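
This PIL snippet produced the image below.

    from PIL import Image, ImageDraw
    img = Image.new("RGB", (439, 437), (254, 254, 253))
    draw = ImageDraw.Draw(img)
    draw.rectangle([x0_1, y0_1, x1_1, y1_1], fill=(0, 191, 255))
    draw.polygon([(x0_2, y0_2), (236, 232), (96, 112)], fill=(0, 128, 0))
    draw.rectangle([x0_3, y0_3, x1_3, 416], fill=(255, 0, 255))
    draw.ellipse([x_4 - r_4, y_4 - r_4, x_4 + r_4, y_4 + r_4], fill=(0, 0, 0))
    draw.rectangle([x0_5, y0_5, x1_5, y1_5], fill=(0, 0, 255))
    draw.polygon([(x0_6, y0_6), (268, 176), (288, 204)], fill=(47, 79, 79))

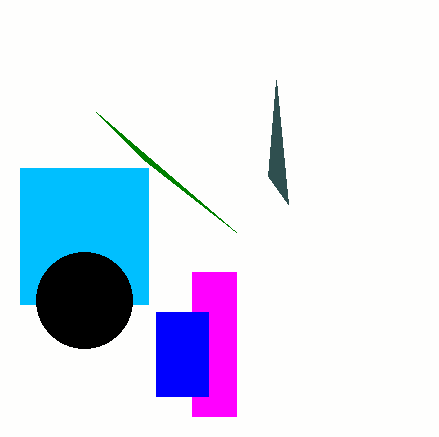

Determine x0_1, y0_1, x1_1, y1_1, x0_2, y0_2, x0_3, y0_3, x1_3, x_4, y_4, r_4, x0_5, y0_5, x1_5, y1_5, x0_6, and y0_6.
x0_1 = 20, y0_1 = 168, x1_1 = 148, y1_1 = 304, x0_2 = 144, y0_2 = 160, x0_3 = 192, y0_3 = 272, x1_3 = 236, x_4 = 84, y_4 = 300, r_4 = 48, x0_5 = 156, y0_5 = 312, x1_5 = 208, y1_5 = 396, x0_6 = 276, y0_6 = 80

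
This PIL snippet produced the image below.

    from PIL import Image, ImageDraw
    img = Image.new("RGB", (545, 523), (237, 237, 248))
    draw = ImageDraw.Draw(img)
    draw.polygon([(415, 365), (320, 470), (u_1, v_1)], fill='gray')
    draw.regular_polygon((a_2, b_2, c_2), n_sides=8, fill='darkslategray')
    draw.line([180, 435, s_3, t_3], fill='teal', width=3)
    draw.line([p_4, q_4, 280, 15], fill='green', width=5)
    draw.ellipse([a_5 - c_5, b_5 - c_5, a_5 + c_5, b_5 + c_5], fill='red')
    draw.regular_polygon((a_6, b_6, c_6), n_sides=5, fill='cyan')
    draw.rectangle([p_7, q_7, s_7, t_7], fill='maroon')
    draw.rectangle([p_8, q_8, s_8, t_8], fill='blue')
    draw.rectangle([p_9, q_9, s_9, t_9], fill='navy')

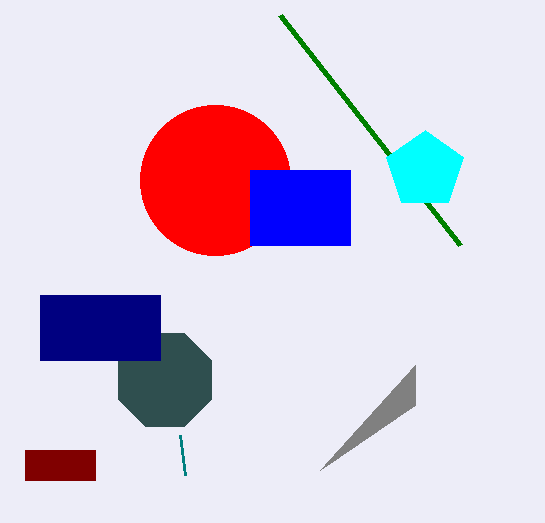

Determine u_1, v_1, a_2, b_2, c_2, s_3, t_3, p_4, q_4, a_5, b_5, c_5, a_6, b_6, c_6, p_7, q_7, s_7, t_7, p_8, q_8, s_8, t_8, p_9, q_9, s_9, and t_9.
u_1 = 415, v_1 = 405, a_2 = 165, b_2 = 380, c_2 = 50, s_3 = 185, t_3 = 475, p_4 = 460, q_4 = 245, a_5 = 215, b_5 = 180, c_5 = 75, a_6 = 425, b_6 = 170, c_6 = 40, p_7 = 25, q_7 = 450, s_7 = 95, t_7 = 480, p_8 = 250, q_8 = 170, s_8 = 350, t_8 = 245, p_9 = 40, q_9 = 295, s_9 = 160, t_9 = 360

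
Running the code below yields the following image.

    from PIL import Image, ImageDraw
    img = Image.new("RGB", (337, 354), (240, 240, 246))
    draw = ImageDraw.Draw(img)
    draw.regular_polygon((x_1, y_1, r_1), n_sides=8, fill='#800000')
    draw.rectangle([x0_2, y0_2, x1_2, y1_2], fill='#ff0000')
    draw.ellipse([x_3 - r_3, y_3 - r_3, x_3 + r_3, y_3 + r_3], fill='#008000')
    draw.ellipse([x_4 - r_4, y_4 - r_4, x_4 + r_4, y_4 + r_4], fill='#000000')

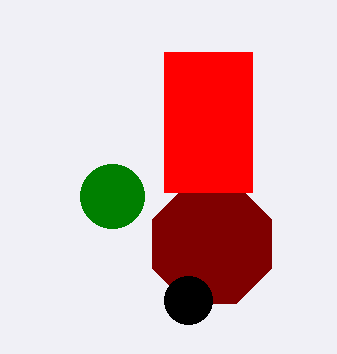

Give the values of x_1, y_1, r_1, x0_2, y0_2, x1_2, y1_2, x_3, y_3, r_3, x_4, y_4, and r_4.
x_1 = 212
y_1 = 244
r_1 = 64
x0_2 = 164
y0_2 = 52
x1_2 = 252
y1_2 = 192
x_3 = 112
y_3 = 196
r_3 = 32
x_4 = 188
y_4 = 300
r_4 = 24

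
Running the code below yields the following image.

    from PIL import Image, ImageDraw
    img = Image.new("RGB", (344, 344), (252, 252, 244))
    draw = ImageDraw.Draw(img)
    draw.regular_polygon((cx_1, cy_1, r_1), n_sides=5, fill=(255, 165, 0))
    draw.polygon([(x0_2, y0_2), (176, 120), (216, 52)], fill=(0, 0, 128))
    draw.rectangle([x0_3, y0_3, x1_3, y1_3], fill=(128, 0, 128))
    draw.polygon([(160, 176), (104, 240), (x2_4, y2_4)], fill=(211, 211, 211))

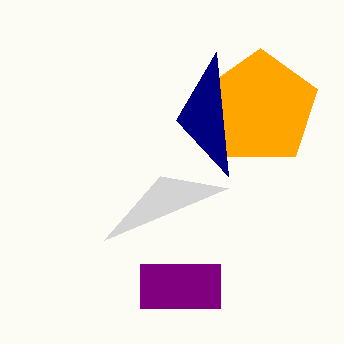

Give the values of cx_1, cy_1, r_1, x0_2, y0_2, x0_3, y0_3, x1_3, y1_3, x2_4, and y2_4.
cx_1 = 260; cy_1 = 108; r_1 = 60; x0_2 = 228; y0_2 = 176; x0_3 = 140; y0_3 = 264; x1_3 = 220; y1_3 = 308; x2_4 = 228; y2_4 = 188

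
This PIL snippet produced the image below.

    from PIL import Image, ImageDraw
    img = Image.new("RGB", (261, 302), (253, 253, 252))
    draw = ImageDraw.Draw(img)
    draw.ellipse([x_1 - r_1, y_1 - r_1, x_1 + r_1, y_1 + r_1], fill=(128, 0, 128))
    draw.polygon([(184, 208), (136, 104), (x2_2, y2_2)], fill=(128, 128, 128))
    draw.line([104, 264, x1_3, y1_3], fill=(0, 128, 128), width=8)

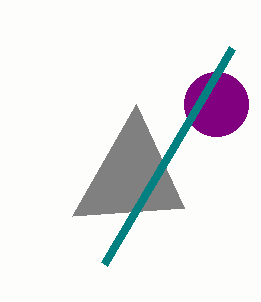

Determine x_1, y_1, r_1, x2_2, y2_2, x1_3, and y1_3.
x_1 = 216; y_1 = 104; r_1 = 32; x2_2 = 72; y2_2 = 216; x1_3 = 232; y1_3 = 48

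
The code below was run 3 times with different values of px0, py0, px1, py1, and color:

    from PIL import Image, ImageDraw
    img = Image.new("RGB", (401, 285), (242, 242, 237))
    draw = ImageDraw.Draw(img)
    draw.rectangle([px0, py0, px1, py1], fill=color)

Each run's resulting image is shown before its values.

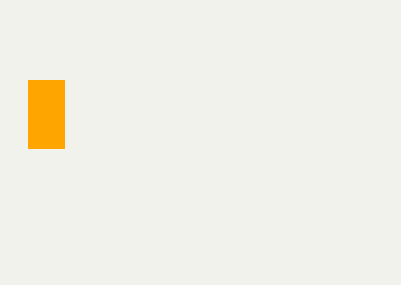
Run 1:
px0 = 28; py0 = 80; px1 = 64; py1 = 148; color = 'orange'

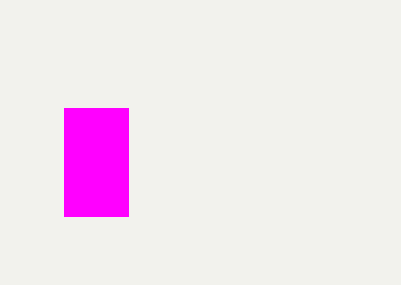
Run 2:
px0 = 64
py0 = 108
px1 = 128
py1 = 216
color = 'magenta'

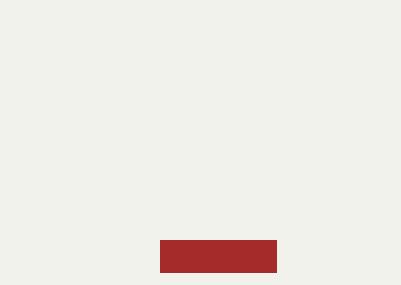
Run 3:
px0 = 160
py0 = 240
px1 = 276
py1 = 272
color = 'brown'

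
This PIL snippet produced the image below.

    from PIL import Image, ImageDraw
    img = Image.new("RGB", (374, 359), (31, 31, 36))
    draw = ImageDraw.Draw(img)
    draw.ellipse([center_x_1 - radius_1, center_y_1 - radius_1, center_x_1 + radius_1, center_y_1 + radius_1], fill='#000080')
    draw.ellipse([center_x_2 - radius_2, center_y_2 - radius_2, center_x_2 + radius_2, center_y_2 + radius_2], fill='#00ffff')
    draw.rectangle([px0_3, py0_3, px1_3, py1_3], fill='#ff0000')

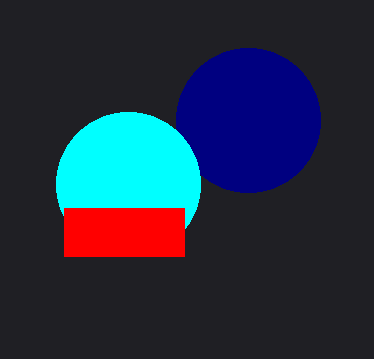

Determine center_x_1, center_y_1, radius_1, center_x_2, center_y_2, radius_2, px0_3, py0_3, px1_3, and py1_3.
center_x_1 = 248, center_y_1 = 120, radius_1 = 72, center_x_2 = 128, center_y_2 = 184, radius_2 = 72, px0_3 = 64, py0_3 = 208, px1_3 = 184, py1_3 = 256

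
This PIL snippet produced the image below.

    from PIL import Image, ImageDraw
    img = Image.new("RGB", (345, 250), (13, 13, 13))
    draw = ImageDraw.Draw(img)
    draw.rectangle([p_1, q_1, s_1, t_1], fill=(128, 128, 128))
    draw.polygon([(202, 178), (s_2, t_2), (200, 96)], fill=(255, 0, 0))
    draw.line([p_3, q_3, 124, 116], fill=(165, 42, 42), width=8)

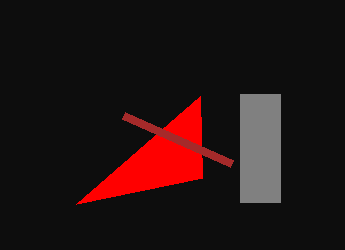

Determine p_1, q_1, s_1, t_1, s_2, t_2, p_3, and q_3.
p_1 = 240
q_1 = 94
s_1 = 280
t_1 = 202
s_2 = 76
t_2 = 204
p_3 = 232
q_3 = 164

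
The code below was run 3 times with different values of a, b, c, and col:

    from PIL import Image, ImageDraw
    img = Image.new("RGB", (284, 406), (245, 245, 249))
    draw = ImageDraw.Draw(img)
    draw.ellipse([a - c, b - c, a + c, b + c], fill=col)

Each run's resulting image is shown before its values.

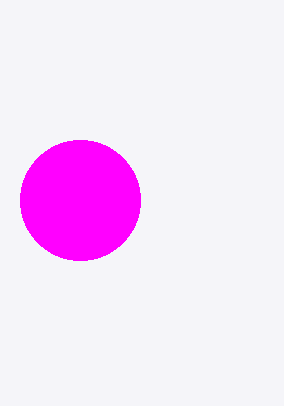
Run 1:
a = 80
b = 200
c = 60
col = 'magenta'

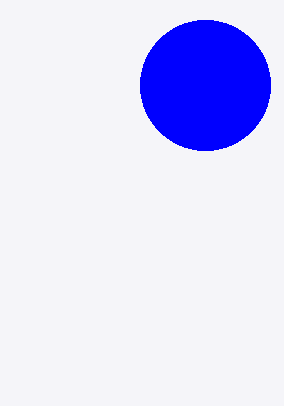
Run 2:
a = 205, b = 85, c = 65, col = 'blue'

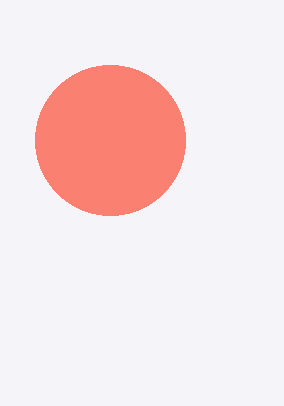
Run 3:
a = 110; b = 140; c = 75; col = 'salmon'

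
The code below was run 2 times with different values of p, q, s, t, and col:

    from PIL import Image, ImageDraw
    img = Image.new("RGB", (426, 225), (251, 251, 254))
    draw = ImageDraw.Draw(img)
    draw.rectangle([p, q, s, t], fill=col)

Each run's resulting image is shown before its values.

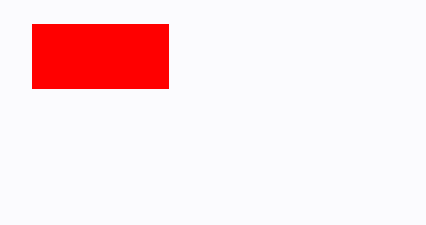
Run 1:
p = 32, q = 24, s = 168, t = 88, col = 'red'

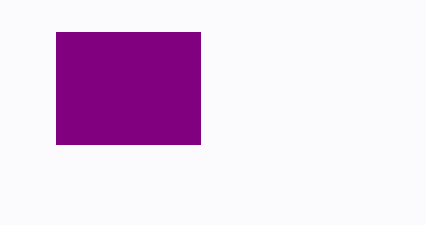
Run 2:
p = 56; q = 32; s = 200; t = 144; col = 'purple'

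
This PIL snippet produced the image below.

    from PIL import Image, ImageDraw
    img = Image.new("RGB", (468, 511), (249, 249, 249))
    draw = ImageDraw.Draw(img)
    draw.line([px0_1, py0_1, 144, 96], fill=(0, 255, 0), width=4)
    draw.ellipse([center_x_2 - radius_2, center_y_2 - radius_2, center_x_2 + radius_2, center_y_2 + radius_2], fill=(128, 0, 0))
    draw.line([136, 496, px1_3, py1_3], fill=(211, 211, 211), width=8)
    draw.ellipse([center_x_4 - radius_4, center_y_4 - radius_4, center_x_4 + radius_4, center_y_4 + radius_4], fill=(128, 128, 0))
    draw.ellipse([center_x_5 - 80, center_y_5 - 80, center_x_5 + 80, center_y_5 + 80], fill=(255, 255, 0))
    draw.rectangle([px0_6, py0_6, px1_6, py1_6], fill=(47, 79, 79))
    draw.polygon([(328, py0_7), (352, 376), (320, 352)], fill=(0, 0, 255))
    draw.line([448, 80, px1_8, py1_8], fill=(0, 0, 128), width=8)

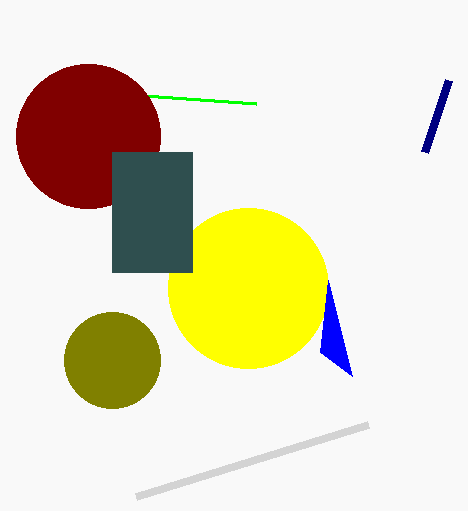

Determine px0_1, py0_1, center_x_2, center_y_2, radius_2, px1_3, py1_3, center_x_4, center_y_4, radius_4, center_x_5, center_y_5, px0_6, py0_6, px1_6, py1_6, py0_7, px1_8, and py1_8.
px0_1 = 256; py0_1 = 104; center_x_2 = 88; center_y_2 = 136; radius_2 = 72; px1_3 = 368; py1_3 = 424; center_x_4 = 112; center_y_4 = 360; radius_4 = 48; center_x_5 = 248; center_y_5 = 288; px0_6 = 112; py0_6 = 152; px1_6 = 192; py1_6 = 272; py0_7 = 280; px1_8 = 424; py1_8 = 152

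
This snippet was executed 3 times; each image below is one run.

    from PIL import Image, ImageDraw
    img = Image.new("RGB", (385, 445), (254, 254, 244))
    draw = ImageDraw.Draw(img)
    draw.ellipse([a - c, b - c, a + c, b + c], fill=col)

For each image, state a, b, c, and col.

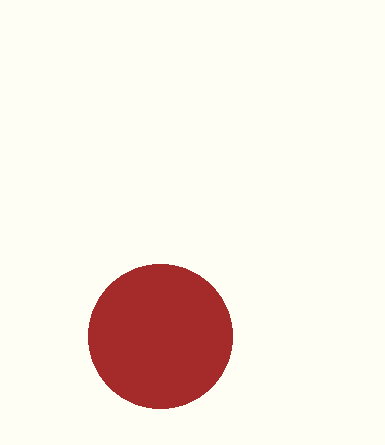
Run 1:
a = 160
b = 336
c = 72
col = 'brown'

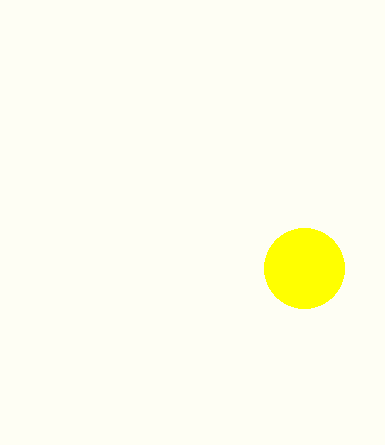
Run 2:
a = 304; b = 268; c = 40; col = 'yellow'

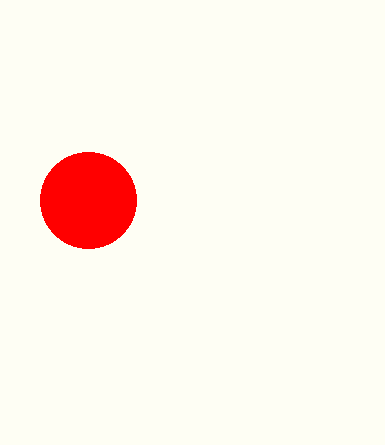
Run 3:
a = 88, b = 200, c = 48, col = 'red'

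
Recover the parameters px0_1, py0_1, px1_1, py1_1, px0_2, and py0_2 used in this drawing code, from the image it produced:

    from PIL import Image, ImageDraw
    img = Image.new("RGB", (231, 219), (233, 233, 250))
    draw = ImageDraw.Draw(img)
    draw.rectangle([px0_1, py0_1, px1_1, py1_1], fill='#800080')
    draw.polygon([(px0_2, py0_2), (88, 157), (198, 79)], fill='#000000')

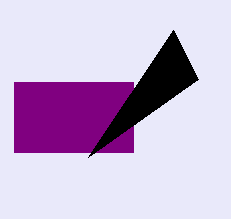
px0_1 = 14; py0_1 = 82; px1_1 = 133; py1_1 = 152; px0_2 = 173; py0_2 = 30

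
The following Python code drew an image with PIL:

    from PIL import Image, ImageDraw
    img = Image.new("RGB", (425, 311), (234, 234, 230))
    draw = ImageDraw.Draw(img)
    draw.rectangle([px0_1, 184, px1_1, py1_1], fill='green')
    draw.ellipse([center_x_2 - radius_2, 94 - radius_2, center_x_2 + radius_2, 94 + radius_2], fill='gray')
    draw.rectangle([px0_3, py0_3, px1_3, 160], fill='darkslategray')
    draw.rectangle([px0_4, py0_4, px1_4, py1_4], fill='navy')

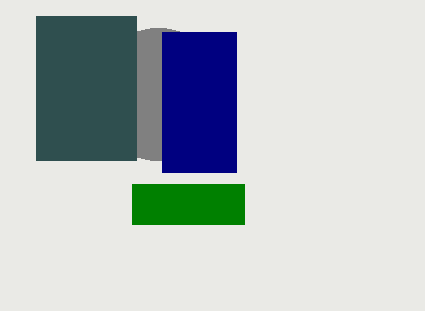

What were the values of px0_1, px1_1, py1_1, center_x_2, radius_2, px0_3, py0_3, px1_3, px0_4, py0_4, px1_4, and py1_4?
px0_1 = 132, px1_1 = 244, py1_1 = 224, center_x_2 = 158, radius_2 = 66, px0_3 = 36, py0_3 = 16, px1_3 = 136, px0_4 = 162, py0_4 = 32, px1_4 = 236, py1_4 = 172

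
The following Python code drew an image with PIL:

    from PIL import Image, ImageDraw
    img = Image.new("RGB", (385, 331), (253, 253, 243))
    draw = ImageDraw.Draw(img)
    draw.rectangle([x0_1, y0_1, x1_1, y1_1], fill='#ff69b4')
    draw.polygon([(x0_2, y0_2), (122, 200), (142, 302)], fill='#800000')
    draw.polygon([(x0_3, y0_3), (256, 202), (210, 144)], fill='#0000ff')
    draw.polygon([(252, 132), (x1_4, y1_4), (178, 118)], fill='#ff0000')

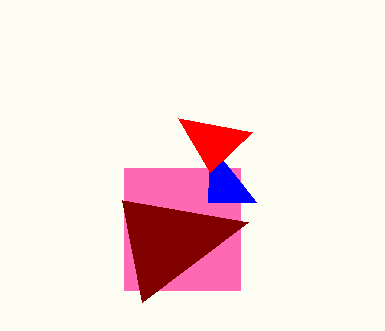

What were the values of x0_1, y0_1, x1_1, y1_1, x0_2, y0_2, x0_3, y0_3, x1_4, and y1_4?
x0_1 = 124, y0_1 = 168, x1_1 = 240, y1_1 = 290, x0_2 = 248, y0_2 = 222, x0_3 = 208, y0_3 = 202, x1_4 = 210, y1_4 = 172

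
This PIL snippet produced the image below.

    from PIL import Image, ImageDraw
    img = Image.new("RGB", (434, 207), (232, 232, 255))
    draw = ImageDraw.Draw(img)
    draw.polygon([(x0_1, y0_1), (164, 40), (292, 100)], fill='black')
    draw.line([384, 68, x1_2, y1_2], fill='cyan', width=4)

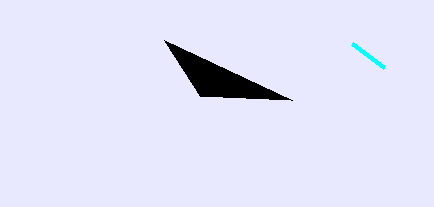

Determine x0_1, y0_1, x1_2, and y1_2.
x0_1 = 200; y0_1 = 96; x1_2 = 352; y1_2 = 44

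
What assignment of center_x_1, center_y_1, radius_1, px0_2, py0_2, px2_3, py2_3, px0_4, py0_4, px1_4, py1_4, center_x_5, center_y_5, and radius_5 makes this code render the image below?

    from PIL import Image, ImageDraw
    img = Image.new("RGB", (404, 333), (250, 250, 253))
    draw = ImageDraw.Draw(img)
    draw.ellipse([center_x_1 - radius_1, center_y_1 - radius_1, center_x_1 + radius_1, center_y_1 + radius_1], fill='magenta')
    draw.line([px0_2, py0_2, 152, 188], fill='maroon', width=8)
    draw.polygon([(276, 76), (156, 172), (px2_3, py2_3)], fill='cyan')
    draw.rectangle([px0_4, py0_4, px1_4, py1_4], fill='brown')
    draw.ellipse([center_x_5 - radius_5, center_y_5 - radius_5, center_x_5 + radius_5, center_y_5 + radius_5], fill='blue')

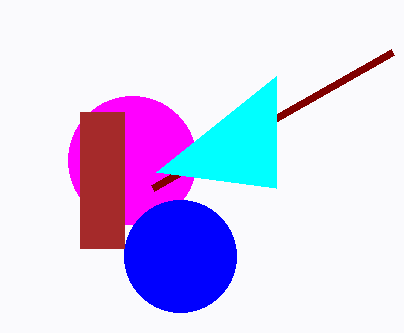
center_x_1 = 132
center_y_1 = 160
radius_1 = 64
px0_2 = 392
py0_2 = 52
px2_3 = 276
py2_3 = 188
px0_4 = 80
py0_4 = 112
px1_4 = 124
py1_4 = 248
center_x_5 = 180
center_y_5 = 256
radius_5 = 56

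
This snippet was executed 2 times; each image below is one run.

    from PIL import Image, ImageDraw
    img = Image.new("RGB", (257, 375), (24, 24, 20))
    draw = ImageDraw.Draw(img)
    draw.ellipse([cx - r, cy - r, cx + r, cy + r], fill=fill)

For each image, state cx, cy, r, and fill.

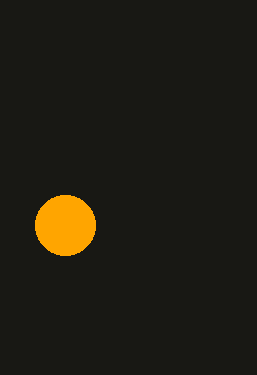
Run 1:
cx = 65, cy = 225, r = 30, fill = 'orange'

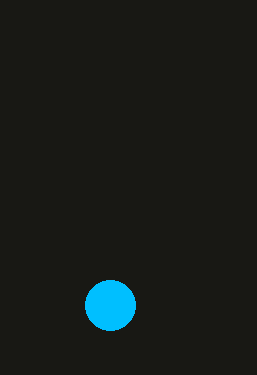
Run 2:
cx = 110, cy = 305, r = 25, fill = 'deepskyblue'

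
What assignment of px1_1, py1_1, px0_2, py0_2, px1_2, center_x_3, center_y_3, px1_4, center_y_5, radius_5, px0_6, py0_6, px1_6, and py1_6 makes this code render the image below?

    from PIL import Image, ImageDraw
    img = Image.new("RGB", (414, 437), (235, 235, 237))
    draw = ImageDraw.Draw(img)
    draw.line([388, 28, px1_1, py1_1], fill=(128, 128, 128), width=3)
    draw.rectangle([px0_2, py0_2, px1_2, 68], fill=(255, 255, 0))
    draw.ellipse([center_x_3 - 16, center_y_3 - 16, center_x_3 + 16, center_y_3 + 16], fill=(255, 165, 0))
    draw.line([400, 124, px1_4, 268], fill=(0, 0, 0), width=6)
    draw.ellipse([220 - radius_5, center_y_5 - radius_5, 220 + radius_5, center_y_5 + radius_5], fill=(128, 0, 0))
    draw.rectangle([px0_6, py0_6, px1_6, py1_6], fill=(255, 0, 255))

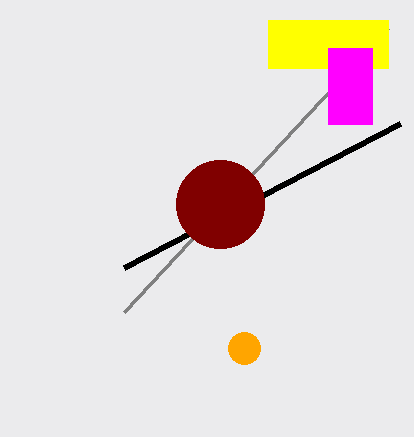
px1_1 = 124; py1_1 = 312; px0_2 = 268; py0_2 = 20; px1_2 = 388; center_x_3 = 244; center_y_3 = 348; px1_4 = 124; center_y_5 = 204; radius_5 = 44; px0_6 = 328; py0_6 = 48; px1_6 = 372; py1_6 = 124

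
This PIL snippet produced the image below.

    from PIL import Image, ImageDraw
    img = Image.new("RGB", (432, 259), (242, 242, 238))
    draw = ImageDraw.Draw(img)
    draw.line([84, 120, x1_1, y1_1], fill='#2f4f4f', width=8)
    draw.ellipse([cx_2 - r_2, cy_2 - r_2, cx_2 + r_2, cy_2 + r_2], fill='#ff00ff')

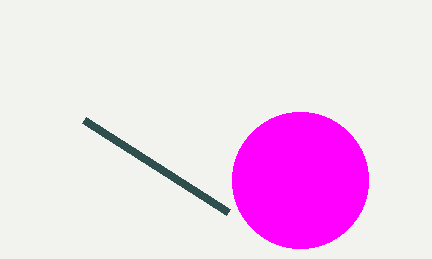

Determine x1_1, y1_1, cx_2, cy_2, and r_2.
x1_1 = 228
y1_1 = 212
cx_2 = 300
cy_2 = 180
r_2 = 68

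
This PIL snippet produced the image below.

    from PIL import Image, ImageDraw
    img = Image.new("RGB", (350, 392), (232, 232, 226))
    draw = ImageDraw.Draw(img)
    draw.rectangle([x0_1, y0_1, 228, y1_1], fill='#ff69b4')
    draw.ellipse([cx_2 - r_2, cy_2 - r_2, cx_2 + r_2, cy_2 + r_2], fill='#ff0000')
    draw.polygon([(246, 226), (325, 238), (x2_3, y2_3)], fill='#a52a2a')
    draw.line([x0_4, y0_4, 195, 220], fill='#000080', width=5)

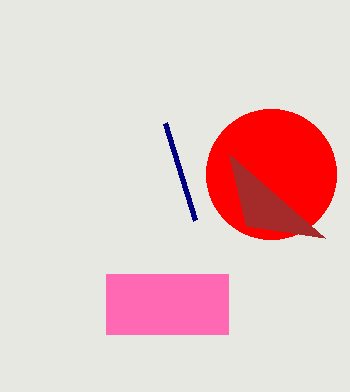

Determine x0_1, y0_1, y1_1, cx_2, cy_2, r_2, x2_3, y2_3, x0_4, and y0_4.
x0_1 = 106; y0_1 = 274; y1_1 = 334; cx_2 = 271; cy_2 = 174; r_2 = 65; x2_3 = 229; y2_3 = 154; x0_4 = 165; y0_4 = 123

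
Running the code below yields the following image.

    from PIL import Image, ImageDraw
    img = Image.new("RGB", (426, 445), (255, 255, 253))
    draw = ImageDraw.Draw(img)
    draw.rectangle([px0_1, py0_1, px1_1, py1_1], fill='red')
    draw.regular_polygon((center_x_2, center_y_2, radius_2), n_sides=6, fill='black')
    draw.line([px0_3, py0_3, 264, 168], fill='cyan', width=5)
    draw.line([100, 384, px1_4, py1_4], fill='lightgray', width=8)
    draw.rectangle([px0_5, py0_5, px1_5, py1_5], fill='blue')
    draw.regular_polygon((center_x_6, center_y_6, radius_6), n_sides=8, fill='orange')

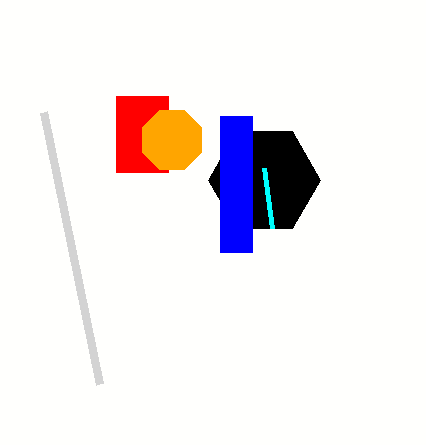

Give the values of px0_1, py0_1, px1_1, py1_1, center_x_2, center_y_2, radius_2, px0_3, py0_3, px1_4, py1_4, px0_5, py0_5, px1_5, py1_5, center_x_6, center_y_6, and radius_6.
px0_1 = 116, py0_1 = 96, px1_1 = 168, py1_1 = 172, center_x_2 = 264, center_y_2 = 180, radius_2 = 56, px0_3 = 272, py0_3 = 228, px1_4 = 44, py1_4 = 112, px0_5 = 220, py0_5 = 116, px1_5 = 252, py1_5 = 252, center_x_6 = 172, center_y_6 = 140, radius_6 = 32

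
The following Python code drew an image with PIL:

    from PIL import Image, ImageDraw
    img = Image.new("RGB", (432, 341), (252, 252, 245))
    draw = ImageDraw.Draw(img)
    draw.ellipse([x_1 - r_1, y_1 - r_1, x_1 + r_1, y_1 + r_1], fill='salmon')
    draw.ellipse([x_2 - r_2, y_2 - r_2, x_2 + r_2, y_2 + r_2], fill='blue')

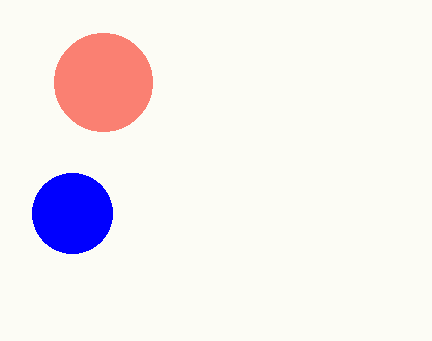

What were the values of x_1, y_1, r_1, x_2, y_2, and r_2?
x_1 = 103, y_1 = 82, r_1 = 49, x_2 = 72, y_2 = 213, r_2 = 40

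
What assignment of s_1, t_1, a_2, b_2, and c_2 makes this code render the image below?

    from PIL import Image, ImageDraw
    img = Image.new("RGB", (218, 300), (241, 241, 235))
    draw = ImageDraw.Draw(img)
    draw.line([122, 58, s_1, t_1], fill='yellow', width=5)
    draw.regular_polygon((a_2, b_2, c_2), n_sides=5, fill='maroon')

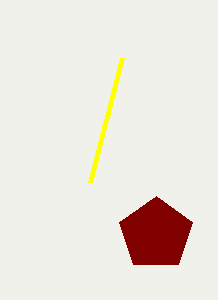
s_1 = 90; t_1 = 182; a_2 = 156; b_2 = 234; c_2 = 38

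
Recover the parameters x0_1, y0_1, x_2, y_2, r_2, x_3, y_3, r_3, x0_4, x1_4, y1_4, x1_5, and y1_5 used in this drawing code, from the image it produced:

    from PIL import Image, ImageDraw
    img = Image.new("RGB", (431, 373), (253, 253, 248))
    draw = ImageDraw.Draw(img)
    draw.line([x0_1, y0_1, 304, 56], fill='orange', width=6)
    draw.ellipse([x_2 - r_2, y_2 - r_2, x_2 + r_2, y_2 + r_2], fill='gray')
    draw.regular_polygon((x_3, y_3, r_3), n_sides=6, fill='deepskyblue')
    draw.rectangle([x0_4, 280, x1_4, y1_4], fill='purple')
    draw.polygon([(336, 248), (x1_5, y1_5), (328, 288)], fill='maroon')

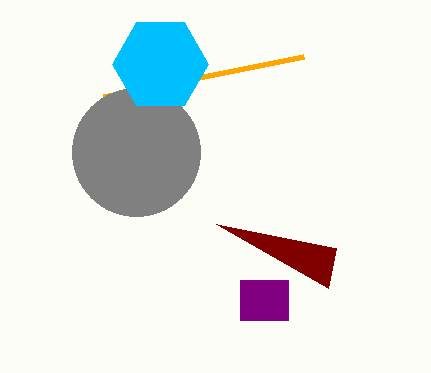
x0_1 = 104
y0_1 = 96
x_2 = 136
y_2 = 152
r_2 = 64
x_3 = 160
y_3 = 64
r_3 = 48
x0_4 = 240
x1_4 = 288
y1_4 = 320
x1_5 = 216
y1_5 = 224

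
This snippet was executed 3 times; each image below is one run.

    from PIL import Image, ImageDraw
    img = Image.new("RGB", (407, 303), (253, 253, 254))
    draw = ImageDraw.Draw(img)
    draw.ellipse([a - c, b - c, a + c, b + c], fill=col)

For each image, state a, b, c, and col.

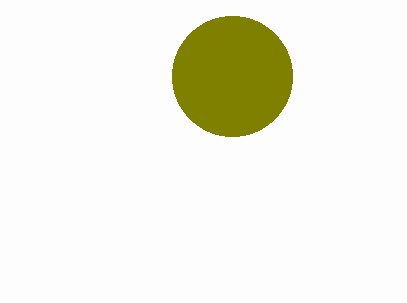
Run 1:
a = 232, b = 76, c = 60, col = 'olive'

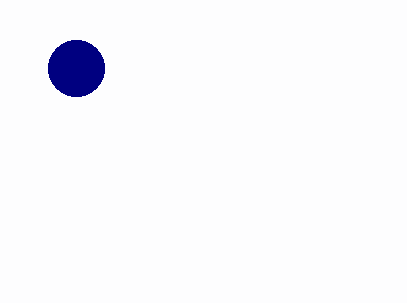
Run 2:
a = 76, b = 68, c = 28, col = 'navy'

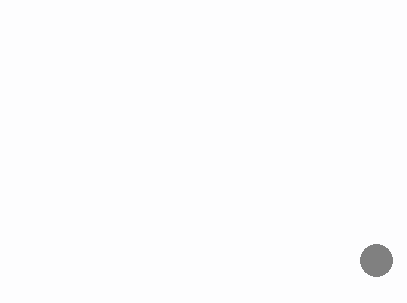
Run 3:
a = 376, b = 260, c = 16, col = 'gray'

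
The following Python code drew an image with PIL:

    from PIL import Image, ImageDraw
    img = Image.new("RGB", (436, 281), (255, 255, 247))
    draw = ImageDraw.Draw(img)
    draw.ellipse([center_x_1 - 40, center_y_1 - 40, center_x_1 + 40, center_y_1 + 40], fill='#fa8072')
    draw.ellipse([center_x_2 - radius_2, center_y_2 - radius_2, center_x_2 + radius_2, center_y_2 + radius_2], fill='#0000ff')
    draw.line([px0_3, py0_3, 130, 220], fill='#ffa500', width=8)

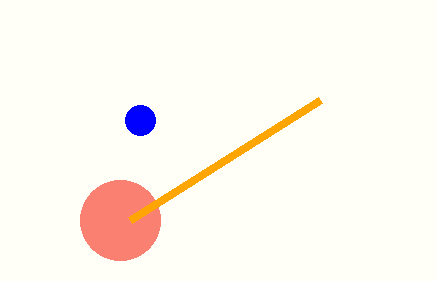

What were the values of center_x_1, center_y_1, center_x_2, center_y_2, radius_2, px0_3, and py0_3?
center_x_1 = 120, center_y_1 = 220, center_x_2 = 140, center_y_2 = 120, radius_2 = 15, px0_3 = 320, py0_3 = 100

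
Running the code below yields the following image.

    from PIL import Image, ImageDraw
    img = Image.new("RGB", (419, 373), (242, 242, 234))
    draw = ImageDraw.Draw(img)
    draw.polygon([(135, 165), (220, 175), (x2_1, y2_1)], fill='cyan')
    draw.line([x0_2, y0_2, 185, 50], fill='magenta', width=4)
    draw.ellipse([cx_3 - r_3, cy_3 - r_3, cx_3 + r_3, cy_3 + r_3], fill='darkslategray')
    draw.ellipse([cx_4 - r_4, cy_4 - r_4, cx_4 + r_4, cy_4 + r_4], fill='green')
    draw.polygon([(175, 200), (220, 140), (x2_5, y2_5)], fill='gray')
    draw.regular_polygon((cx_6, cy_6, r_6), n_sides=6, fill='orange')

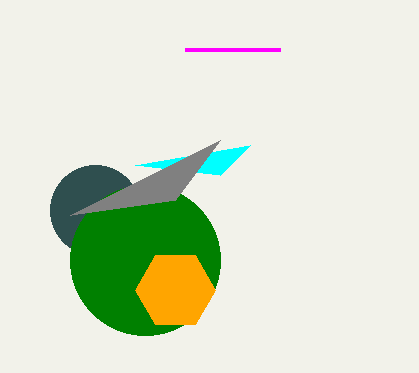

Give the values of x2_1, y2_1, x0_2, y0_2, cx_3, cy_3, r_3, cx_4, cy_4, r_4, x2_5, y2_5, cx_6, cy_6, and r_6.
x2_1 = 250; y2_1 = 145; x0_2 = 280; y0_2 = 50; cx_3 = 95; cy_3 = 210; r_3 = 45; cx_4 = 145; cy_4 = 260; r_4 = 75; x2_5 = 70; y2_5 = 215; cx_6 = 175; cy_6 = 290; r_6 = 40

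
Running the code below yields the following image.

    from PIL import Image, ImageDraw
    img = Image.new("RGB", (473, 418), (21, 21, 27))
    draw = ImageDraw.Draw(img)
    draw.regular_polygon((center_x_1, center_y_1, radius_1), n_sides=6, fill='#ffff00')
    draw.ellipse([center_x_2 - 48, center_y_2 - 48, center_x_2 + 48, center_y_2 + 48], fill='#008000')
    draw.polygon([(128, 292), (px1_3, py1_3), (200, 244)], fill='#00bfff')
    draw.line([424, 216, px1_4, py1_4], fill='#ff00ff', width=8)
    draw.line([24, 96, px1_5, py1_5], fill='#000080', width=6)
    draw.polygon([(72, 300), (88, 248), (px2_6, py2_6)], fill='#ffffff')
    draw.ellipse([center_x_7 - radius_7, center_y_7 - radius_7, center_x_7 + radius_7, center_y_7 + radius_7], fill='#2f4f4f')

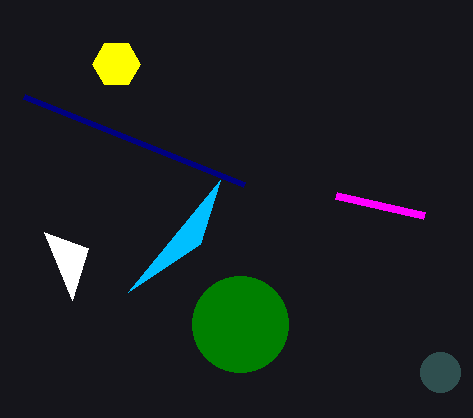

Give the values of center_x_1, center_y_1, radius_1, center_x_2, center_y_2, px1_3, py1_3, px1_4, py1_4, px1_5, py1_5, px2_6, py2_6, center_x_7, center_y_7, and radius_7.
center_x_1 = 116; center_y_1 = 64; radius_1 = 24; center_x_2 = 240; center_y_2 = 324; px1_3 = 220; py1_3 = 180; px1_4 = 336; py1_4 = 196; px1_5 = 244; py1_5 = 184; px2_6 = 44; py2_6 = 232; center_x_7 = 440; center_y_7 = 372; radius_7 = 20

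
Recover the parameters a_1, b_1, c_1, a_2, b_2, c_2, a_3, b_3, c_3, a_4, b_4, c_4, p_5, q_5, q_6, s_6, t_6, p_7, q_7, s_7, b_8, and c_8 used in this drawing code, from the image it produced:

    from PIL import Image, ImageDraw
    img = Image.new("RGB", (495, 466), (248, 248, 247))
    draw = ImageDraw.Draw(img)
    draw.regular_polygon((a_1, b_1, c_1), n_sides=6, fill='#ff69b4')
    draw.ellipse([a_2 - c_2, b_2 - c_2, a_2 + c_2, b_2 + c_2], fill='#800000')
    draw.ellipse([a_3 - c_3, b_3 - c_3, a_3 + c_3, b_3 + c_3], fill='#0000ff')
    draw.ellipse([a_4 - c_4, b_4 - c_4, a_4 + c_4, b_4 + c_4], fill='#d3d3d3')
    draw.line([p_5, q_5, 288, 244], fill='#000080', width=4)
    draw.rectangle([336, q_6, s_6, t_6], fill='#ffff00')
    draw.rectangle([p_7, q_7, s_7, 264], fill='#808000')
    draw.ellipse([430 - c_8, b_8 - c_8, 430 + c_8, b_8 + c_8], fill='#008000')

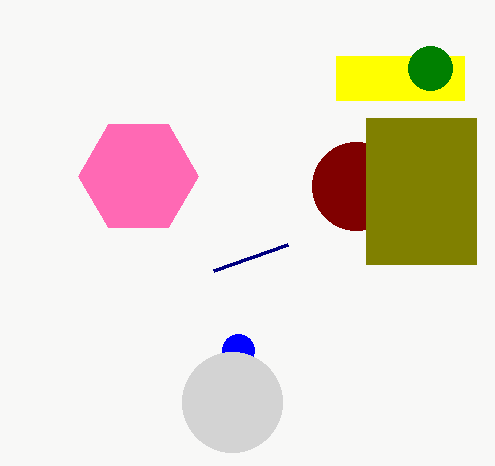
a_1 = 138, b_1 = 176, c_1 = 60, a_2 = 356, b_2 = 186, c_2 = 44, a_3 = 238, b_3 = 350, c_3 = 16, a_4 = 232, b_4 = 402, c_4 = 50, p_5 = 214, q_5 = 270, q_6 = 56, s_6 = 464, t_6 = 100, p_7 = 366, q_7 = 118, s_7 = 476, b_8 = 68, c_8 = 22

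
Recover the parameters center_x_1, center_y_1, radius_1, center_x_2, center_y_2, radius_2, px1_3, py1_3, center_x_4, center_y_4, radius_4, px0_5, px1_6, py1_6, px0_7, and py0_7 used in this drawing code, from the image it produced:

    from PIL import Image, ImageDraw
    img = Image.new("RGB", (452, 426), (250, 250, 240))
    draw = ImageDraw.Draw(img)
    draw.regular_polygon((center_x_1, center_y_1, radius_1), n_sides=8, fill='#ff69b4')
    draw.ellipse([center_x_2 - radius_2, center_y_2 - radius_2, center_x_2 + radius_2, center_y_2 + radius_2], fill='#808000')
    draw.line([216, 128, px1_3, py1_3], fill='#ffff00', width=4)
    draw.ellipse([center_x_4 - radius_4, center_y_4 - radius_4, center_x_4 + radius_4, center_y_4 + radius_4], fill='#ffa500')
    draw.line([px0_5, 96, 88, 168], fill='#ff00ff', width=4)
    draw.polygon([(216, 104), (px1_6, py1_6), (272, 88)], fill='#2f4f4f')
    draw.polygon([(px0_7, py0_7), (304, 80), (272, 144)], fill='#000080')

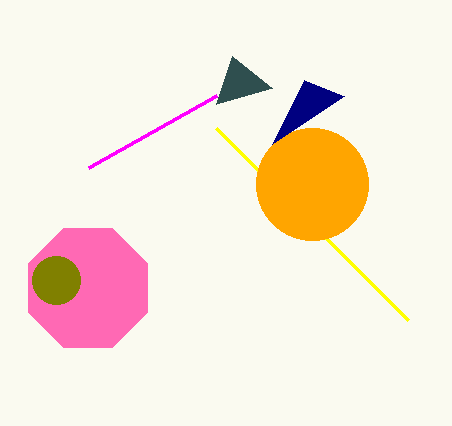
center_x_1 = 88
center_y_1 = 288
radius_1 = 64
center_x_2 = 56
center_y_2 = 280
radius_2 = 24
px1_3 = 408
py1_3 = 320
center_x_4 = 312
center_y_4 = 184
radius_4 = 56
px0_5 = 216
px1_6 = 232
py1_6 = 56
px0_7 = 344
py0_7 = 96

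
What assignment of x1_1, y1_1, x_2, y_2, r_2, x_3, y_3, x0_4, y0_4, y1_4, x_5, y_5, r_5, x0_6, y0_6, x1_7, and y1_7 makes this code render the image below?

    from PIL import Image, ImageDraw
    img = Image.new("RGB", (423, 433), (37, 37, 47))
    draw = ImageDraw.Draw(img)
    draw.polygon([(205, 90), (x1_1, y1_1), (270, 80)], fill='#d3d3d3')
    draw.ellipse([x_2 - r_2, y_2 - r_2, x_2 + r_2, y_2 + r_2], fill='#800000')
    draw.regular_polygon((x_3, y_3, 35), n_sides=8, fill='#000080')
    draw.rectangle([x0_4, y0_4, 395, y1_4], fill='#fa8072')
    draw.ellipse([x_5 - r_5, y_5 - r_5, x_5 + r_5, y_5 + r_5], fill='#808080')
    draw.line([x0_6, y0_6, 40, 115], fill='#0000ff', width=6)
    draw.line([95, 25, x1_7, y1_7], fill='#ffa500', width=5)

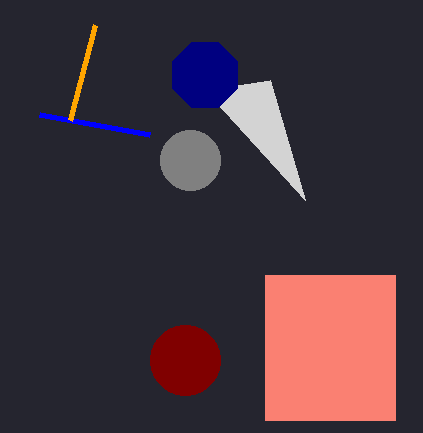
x1_1 = 305
y1_1 = 200
x_2 = 185
y_2 = 360
r_2 = 35
x_3 = 205
y_3 = 75
x0_4 = 265
y0_4 = 275
y1_4 = 420
x_5 = 190
y_5 = 160
r_5 = 30
x0_6 = 150
y0_6 = 135
x1_7 = 70
y1_7 = 120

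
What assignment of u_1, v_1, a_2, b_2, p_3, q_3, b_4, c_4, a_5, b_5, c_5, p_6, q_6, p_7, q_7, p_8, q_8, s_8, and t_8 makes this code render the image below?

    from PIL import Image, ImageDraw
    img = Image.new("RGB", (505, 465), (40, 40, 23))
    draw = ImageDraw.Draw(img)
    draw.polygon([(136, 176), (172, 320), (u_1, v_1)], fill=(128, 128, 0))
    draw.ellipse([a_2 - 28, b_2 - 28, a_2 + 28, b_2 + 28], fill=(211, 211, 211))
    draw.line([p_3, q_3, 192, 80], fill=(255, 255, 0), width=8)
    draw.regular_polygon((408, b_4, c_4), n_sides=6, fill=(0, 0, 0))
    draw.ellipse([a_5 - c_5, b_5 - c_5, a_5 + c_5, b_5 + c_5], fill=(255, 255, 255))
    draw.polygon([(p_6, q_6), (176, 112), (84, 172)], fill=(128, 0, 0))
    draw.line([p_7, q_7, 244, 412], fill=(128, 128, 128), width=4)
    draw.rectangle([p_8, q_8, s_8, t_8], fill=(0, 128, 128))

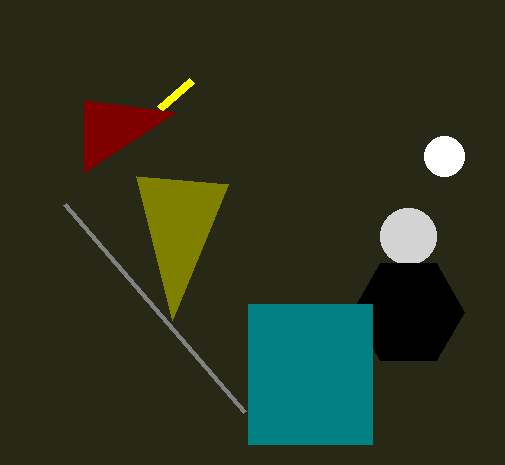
u_1 = 228; v_1 = 184; a_2 = 408; b_2 = 236; p_3 = 160; q_3 = 108; b_4 = 312; c_4 = 56; a_5 = 444; b_5 = 156; c_5 = 20; p_6 = 84; q_6 = 100; p_7 = 64; q_7 = 204; p_8 = 248; q_8 = 304; s_8 = 372; t_8 = 444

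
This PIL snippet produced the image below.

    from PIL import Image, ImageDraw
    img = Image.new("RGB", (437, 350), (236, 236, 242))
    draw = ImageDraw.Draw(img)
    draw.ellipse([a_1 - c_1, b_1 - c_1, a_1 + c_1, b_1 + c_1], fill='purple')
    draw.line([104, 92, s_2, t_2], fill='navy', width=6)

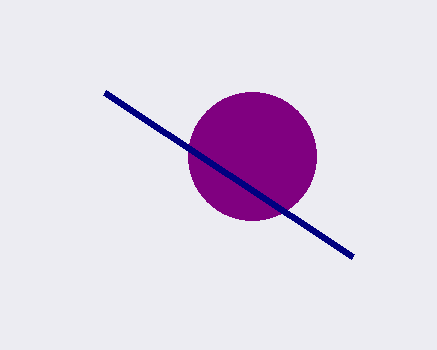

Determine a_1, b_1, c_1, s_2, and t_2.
a_1 = 252; b_1 = 156; c_1 = 64; s_2 = 352; t_2 = 256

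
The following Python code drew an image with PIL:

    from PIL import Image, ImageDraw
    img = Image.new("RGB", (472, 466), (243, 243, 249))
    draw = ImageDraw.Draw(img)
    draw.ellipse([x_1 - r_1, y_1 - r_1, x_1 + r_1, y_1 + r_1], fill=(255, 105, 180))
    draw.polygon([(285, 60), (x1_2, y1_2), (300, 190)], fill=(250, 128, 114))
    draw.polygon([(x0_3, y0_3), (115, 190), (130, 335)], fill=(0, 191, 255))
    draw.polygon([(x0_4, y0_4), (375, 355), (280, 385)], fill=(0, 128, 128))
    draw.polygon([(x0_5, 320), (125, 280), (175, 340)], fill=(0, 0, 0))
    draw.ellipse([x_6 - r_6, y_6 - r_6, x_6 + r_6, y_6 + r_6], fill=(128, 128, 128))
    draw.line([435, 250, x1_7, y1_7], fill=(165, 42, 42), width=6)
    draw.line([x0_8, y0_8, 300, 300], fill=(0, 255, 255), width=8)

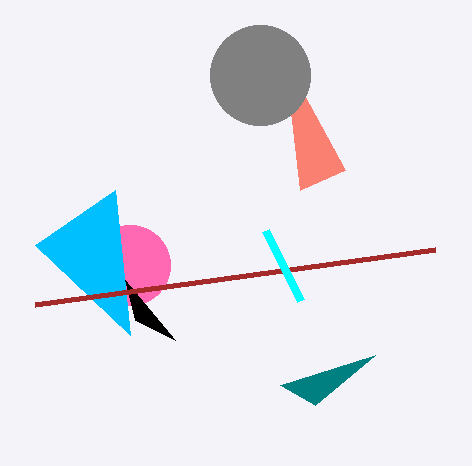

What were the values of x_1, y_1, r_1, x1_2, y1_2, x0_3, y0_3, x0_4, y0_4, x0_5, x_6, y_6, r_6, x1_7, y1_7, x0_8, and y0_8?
x_1 = 130
y_1 = 265
r_1 = 40
x1_2 = 345
y1_2 = 170
x0_3 = 35
y0_3 = 245
x0_4 = 315
y0_4 = 405
x0_5 = 135
x_6 = 260
y_6 = 75
r_6 = 50
x1_7 = 35
y1_7 = 305
x0_8 = 265
y0_8 = 230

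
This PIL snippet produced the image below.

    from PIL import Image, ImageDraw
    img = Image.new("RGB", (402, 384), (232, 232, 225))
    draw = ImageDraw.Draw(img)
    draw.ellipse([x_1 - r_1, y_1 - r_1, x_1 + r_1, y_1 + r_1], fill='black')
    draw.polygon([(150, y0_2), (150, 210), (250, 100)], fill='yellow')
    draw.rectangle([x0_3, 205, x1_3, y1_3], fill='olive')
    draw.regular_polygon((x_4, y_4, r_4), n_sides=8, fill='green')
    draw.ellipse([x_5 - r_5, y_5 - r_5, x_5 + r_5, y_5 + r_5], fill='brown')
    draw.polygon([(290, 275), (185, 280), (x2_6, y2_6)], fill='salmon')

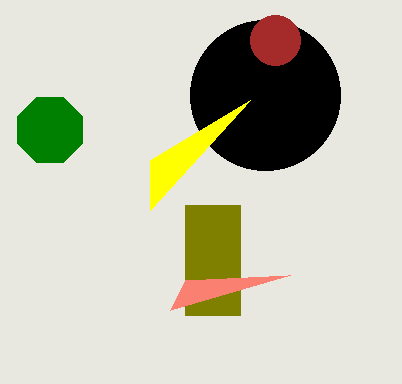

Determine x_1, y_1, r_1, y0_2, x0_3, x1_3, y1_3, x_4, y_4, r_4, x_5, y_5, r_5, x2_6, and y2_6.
x_1 = 265; y_1 = 95; r_1 = 75; y0_2 = 160; x0_3 = 185; x1_3 = 240; y1_3 = 315; x_4 = 50; y_4 = 130; r_4 = 35; x_5 = 275; y_5 = 40; r_5 = 25; x2_6 = 170; y2_6 = 310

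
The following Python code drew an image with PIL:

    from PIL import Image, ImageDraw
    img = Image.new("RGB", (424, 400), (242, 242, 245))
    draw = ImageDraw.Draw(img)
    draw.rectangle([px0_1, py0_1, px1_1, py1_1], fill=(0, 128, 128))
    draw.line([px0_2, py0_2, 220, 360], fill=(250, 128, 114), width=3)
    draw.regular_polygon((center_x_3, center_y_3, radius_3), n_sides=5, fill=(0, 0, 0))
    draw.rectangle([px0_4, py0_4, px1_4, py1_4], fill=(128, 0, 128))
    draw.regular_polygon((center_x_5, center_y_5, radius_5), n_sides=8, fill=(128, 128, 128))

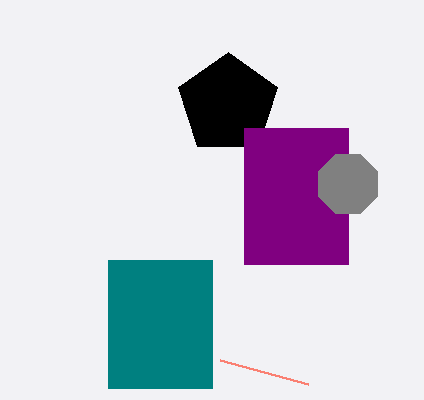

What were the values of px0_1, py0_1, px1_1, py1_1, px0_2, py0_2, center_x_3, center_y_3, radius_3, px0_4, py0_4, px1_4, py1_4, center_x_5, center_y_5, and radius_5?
px0_1 = 108; py0_1 = 260; px1_1 = 212; py1_1 = 388; px0_2 = 308; py0_2 = 384; center_x_3 = 228; center_y_3 = 104; radius_3 = 52; px0_4 = 244; py0_4 = 128; px1_4 = 348; py1_4 = 264; center_x_5 = 348; center_y_5 = 184; radius_5 = 32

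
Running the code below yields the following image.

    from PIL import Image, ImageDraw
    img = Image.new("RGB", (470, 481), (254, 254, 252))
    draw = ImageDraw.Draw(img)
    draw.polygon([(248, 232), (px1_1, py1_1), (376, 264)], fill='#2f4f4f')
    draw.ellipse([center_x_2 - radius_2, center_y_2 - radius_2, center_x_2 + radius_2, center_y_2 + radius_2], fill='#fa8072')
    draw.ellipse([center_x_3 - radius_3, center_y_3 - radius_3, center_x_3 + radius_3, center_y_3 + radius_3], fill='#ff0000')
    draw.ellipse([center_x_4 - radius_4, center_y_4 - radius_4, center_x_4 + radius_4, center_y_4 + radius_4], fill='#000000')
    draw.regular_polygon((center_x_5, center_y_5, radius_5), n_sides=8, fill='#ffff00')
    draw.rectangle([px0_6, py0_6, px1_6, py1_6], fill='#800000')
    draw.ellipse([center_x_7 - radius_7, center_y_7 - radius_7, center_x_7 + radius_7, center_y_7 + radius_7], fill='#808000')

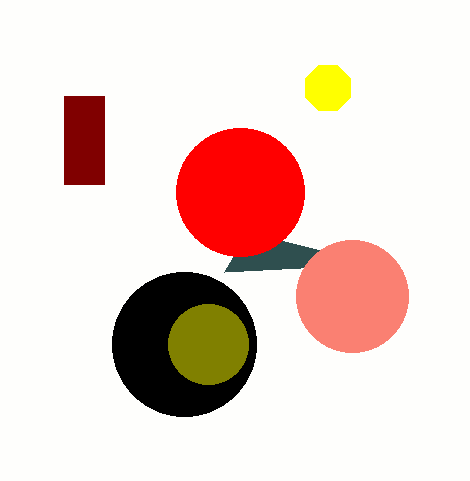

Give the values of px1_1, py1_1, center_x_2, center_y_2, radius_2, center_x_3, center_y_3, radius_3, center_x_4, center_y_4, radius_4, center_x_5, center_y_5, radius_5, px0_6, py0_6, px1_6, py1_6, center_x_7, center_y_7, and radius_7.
px1_1 = 224, py1_1 = 272, center_x_2 = 352, center_y_2 = 296, radius_2 = 56, center_x_3 = 240, center_y_3 = 192, radius_3 = 64, center_x_4 = 184, center_y_4 = 344, radius_4 = 72, center_x_5 = 328, center_y_5 = 88, radius_5 = 24, px0_6 = 64, py0_6 = 96, px1_6 = 104, py1_6 = 184, center_x_7 = 208, center_y_7 = 344, radius_7 = 40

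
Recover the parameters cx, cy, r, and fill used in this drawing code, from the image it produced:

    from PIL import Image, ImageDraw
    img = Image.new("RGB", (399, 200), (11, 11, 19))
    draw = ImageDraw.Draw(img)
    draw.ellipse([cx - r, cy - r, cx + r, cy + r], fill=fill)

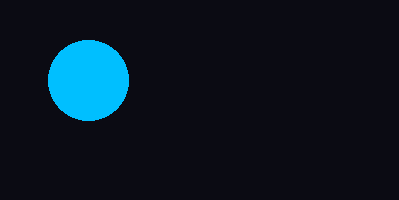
cx = 88, cy = 80, r = 40, fill = 'deepskyblue'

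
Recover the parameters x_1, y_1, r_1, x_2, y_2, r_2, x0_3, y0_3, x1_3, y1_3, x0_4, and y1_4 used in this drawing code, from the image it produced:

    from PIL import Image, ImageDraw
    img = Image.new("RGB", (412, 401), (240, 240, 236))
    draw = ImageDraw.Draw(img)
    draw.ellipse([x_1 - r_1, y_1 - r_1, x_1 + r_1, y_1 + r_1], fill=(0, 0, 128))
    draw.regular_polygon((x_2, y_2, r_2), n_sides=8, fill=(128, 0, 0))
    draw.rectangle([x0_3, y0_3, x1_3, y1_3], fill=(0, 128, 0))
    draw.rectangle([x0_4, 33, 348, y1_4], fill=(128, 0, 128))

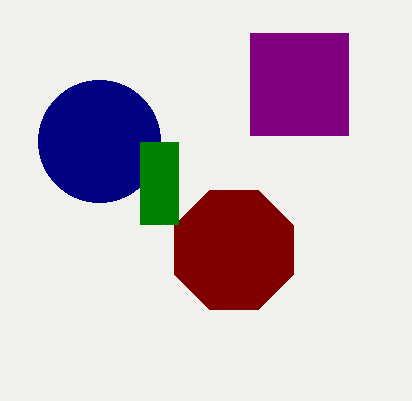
x_1 = 99
y_1 = 141
r_1 = 61
x_2 = 234
y_2 = 250
r_2 = 64
x0_3 = 140
y0_3 = 142
x1_3 = 178
y1_3 = 224
x0_4 = 250
y1_4 = 135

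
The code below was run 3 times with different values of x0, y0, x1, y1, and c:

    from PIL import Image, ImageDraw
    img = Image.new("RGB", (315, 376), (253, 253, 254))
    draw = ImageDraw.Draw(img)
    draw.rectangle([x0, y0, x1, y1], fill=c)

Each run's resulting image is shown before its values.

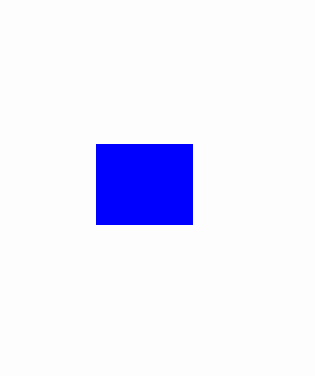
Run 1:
x0 = 96
y0 = 144
x1 = 192
y1 = 224
c = 'blue'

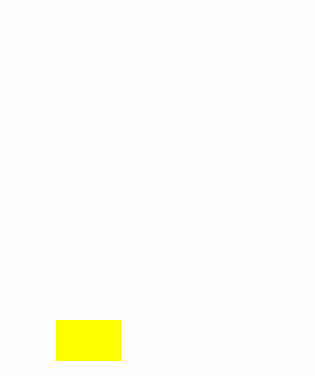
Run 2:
x0 = 56; y0 = 320; x1 = 120; y1 = 360; c = 'yellow'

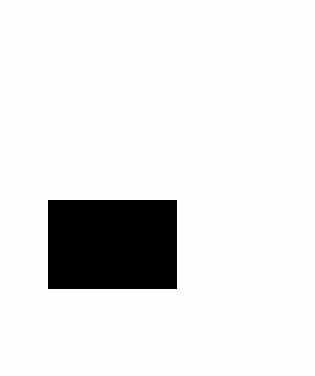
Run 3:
x0 = 48, y0 = 200, x1 = 176, y1 = 288, c = 'black'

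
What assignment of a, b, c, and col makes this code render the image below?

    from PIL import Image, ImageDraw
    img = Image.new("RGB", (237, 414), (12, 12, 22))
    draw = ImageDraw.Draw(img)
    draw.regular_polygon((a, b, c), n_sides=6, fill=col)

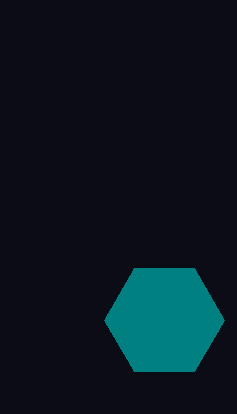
a = 164, b = 320, c = 60, col = 'teal'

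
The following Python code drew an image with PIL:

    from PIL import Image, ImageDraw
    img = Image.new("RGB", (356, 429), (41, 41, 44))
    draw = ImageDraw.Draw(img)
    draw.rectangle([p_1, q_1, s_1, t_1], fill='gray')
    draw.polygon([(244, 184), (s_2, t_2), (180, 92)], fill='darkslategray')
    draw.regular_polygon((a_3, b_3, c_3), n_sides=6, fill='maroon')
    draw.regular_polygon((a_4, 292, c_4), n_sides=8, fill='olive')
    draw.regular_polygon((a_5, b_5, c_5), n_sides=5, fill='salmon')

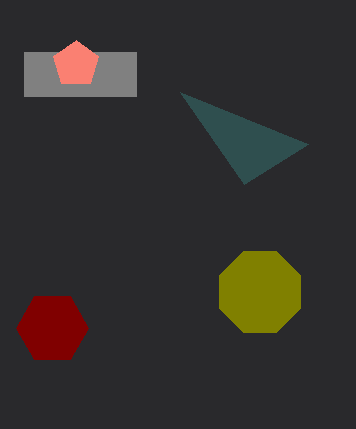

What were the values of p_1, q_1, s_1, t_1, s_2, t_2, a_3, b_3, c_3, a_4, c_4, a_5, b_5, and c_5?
p_1 = 24
q_1 = 52
s_1 = 136
t_1 = 96
s_2 = 308
t_2 = 144
a_3 = 52
b_3 = 328
c_3 = 36
a_4 = 260
c_4 = 44
a_5 = 76
b_5 = 64
c_5 = 24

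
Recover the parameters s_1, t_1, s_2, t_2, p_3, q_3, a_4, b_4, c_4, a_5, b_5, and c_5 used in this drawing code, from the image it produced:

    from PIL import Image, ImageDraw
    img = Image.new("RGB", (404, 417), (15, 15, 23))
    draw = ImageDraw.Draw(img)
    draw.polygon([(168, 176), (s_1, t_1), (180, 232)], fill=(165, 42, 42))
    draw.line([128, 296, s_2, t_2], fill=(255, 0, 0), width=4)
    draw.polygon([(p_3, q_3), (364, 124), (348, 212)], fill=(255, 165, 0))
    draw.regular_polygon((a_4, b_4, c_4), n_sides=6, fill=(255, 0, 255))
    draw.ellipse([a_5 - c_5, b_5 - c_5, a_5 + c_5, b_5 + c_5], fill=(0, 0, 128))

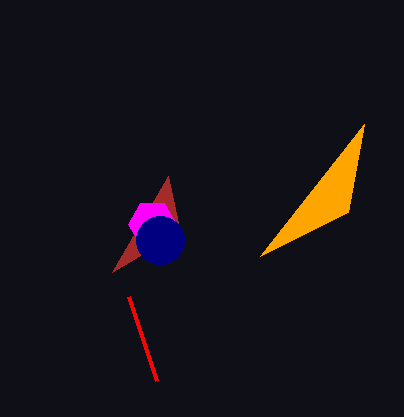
s_1 = 112; t_1 = 272; s_2 = 156; t_2 = 380; p_3 = 260; q_3 = 256; a_4 = 152; b_4 = 224; c_4 = 24; a_5 = 160; b_5 = 240; c_5 = 24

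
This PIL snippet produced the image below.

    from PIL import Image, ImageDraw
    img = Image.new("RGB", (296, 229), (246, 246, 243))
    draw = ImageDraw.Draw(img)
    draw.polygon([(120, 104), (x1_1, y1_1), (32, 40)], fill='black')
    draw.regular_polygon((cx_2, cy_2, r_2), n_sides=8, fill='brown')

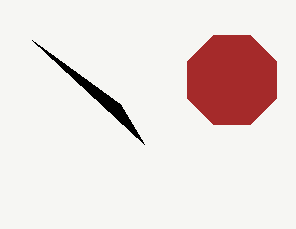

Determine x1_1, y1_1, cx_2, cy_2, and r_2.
x1_1 = 144; y1_1 = 144; cx_2 = 232; cy_2 = 80; r_2 = 48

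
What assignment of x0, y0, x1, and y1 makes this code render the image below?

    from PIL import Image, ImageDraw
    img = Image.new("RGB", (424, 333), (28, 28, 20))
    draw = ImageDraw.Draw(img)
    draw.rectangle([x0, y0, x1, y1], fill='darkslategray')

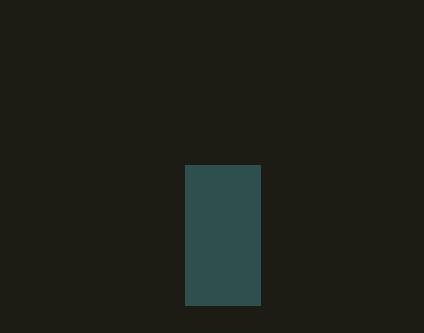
x0 = 185
y0 = 165
x1 = 260
y1 = 305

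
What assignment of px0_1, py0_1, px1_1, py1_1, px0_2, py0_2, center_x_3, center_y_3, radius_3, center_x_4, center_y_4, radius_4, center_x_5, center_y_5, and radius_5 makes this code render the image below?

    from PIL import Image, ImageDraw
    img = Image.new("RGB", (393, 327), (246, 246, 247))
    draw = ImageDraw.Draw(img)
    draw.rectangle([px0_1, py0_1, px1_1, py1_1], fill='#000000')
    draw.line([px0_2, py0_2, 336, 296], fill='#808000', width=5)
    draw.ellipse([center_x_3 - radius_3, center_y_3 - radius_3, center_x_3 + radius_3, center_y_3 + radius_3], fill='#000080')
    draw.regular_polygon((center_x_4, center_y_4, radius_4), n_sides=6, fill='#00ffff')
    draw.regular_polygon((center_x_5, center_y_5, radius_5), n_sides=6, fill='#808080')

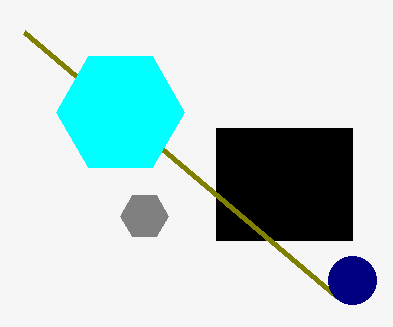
px0_1 = 216; py0_1 = 128; px1_1 = 352; py1_1 = 240; px0_2 = 24; py0_2 = 32; center_x_3 = 352; center_y_3 = 280; radius_3 = 24; center_x_4 = 120; center_y_4 = 112; radius_4 = 64; center_x_5 = 144; center_y_5 = 216; radius_5 = 24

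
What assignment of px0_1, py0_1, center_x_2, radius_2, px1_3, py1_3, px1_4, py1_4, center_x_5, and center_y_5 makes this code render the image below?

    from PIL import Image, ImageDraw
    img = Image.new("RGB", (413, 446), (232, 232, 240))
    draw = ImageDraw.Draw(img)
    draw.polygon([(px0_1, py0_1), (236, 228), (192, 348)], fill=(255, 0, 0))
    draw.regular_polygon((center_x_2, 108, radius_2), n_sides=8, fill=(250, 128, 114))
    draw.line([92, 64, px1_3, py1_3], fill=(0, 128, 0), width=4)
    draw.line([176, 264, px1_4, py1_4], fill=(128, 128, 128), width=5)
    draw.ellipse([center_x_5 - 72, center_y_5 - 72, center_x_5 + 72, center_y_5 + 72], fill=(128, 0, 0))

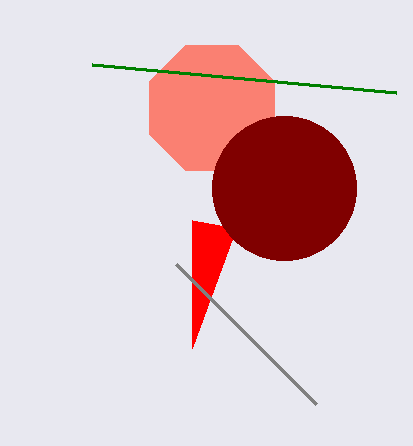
px0_1 = 192; py0_1 = 220; center_x_2 = 212; radius_2 = 68; px1_3 = 396; py1_3 = 92; px1_4 = 316; py1_4 = 404; center_x_5 = 284; center_y_5 = 188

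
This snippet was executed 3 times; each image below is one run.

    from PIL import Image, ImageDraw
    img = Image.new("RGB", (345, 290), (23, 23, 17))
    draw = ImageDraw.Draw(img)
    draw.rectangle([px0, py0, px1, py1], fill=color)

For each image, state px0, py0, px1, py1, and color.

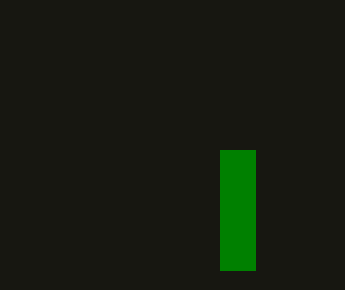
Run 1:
px0 = 220; py0 = 150; px1 = 255; py1 = 270; color = 'green'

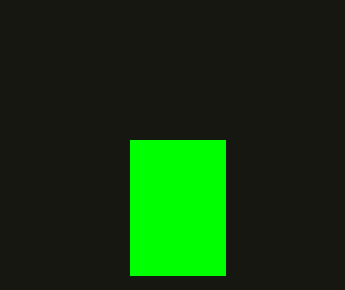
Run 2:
px0 = 130
py0 = 140
px1 = 225
py1 = 275
color = 'lime'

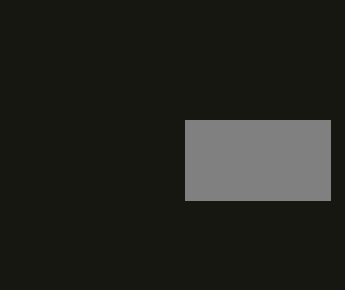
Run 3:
px0 = 185
py0 = 120
px1 = 330
py1 = 200
color = 'gray'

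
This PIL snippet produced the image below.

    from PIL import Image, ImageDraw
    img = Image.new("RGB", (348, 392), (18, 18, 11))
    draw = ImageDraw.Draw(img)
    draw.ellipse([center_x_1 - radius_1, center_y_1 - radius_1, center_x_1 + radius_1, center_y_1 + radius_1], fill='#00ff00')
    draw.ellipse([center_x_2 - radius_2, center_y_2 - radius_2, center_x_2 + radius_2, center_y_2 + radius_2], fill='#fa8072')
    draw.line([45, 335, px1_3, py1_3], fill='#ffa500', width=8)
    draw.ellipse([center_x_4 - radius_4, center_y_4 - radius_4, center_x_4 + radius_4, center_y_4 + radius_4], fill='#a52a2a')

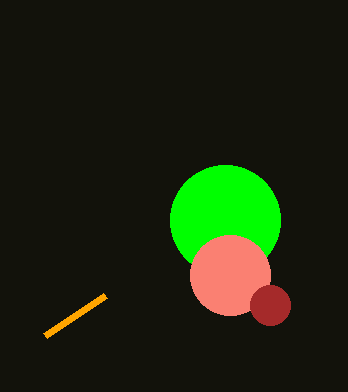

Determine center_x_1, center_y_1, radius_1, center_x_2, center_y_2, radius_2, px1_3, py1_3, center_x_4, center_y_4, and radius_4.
center_x_1 = 225, center_y_1 = 220, radius_1 = 55, center_x_2 = 230, center_y_2 = 275, radius_2 = 40, px1_3 = 105, py1_3 = 295, center_x_4 = 270, center_y_4 = 305, radius_4 = 20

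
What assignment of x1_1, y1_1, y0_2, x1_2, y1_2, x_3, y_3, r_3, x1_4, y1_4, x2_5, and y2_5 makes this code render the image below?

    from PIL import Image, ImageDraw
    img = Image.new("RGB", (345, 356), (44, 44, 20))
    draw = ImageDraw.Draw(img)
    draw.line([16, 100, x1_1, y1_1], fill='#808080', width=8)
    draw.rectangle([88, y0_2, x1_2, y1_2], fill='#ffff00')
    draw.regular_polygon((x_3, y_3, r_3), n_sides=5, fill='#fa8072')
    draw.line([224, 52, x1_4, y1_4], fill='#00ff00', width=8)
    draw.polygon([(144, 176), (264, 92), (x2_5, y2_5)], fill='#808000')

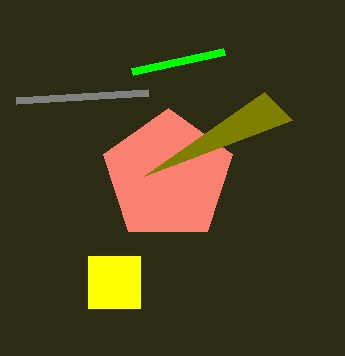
x1_1 = 148; y1_1 = 92; y0_2 = 256; x1_2 = 140; y1_2 = 308; x_3 = 168; y_3 = 176; r_3 = 68; x1_4 = 132; y1_4 = 72; x2_5 = 292; y2_5 = 120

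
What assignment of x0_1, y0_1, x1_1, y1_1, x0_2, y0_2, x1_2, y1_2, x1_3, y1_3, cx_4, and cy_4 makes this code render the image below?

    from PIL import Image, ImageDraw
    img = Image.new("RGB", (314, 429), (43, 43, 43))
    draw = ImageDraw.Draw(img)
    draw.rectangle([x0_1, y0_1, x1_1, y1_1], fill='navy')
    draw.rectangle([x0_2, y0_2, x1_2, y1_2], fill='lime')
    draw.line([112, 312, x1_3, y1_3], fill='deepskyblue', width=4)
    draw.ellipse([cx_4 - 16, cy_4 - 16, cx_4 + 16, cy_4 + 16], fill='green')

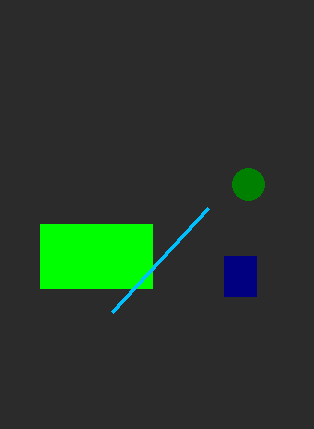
x0_1 = 224; y0_1 = 256; x1_1 = 256; y1_1 = 296; x0_2 = 40; y0_2 = 224; x1_2 = 152; y1_2 = 288; x1_3 = 208; y1_3 = 208; cx_4 = 248; cy_4 = 184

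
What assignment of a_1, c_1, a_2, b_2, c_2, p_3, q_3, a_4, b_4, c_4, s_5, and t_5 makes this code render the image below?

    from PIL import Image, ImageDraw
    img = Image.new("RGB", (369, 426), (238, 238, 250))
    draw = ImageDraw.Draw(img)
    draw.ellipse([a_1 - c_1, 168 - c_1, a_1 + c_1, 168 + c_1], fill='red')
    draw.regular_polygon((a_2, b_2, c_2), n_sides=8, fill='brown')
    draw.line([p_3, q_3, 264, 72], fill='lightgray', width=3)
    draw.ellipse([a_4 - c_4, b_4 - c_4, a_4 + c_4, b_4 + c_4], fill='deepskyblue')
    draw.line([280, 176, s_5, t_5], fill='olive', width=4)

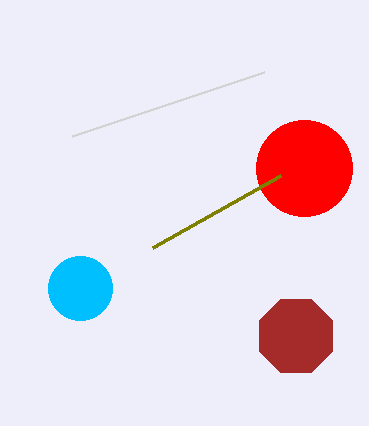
a_1 = 304
c_1 = 48
a_2 = 296
b_2 = 336
c_2 = 40
p_3 = 72
q_3 = 136
a_4 = 80
b_4 = 288
c_4 = 32
s_5 = 152
t_5 = 248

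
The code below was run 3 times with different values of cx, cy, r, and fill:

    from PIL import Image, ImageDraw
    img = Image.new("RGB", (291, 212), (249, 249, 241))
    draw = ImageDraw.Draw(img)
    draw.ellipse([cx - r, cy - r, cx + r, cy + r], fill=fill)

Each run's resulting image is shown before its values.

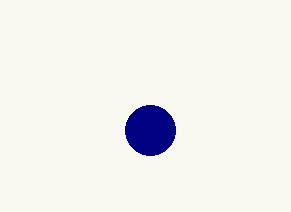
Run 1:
cx = 150; cy = 130; r = 25; fill = 'navy'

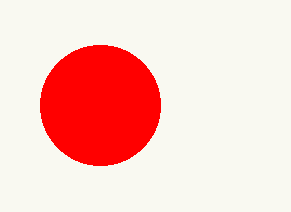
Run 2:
cx = 100, cy = 105, r = 60, fill = 'red'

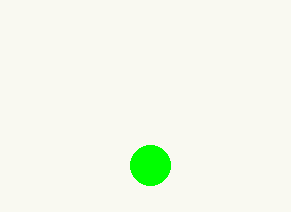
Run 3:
cx = 150, cy = 165, r = 20, fill = 'lime'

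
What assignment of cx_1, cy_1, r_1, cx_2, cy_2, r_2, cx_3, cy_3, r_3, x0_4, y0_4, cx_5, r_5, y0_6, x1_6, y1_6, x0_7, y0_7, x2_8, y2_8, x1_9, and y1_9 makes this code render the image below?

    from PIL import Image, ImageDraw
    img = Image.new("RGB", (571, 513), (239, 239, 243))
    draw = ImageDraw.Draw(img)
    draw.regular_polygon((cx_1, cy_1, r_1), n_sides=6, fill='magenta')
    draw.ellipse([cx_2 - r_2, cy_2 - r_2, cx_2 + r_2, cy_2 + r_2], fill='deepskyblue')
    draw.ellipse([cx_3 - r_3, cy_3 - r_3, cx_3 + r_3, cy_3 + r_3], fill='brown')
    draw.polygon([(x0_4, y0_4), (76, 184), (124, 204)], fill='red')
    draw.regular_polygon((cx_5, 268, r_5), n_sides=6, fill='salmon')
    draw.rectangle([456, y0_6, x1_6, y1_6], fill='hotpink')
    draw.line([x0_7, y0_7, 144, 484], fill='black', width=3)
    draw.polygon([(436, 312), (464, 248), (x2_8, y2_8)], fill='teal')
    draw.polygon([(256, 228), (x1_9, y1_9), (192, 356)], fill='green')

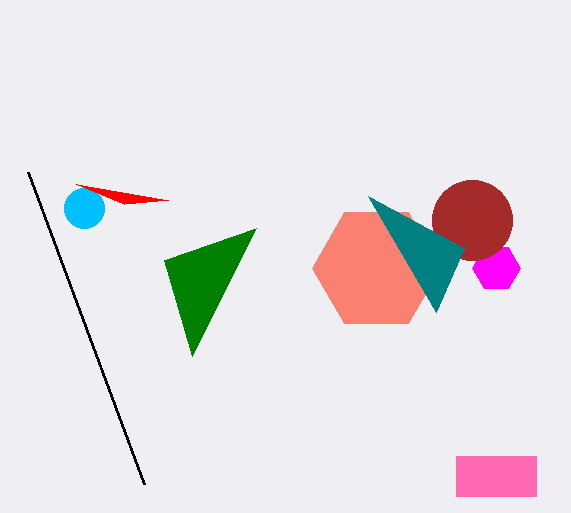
cx_1 = 496, cy_1 = 268, r_1 = 24, cx_2 = 84, cy_2 = 208, r_2 = 20, cx_3 = 472, cy_3 = 220, r_3 = 40, x0_4 = 168, y0_4 = 200, cx_5 = 376, r_5 = 64, y0_6 = 456, x1_6 = 536, y1_6 = 496, x0_7 = 28, y0_7 = 172, x2_8 = 368, y2_8 = 196, x1_9 = 164, y1_9 = 260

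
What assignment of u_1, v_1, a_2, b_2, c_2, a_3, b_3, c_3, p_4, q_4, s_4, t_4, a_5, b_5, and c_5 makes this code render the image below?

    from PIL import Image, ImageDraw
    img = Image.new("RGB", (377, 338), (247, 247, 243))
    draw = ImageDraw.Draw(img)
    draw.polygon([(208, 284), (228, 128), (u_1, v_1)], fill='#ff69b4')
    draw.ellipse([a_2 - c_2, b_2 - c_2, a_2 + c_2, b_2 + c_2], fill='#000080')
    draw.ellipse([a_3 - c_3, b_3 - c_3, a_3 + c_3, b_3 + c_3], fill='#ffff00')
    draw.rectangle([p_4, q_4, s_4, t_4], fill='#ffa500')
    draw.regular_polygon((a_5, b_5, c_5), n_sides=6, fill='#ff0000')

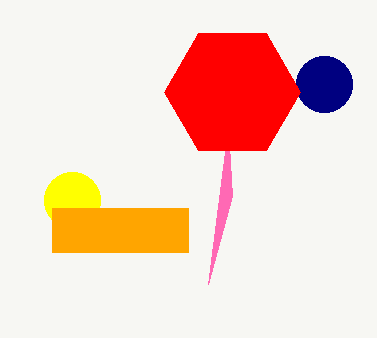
u_1 = 232
v_1 = 196
a_2 = 324
b_2 = 84
c_2 = 28
a_3 = 72
b_3 = 200
c_3 = 28
p_4 = 52
q_4 = 208
s_4 = 188
t_4 = 252
a_5 = 232
b_5 = 92
c_5 = 68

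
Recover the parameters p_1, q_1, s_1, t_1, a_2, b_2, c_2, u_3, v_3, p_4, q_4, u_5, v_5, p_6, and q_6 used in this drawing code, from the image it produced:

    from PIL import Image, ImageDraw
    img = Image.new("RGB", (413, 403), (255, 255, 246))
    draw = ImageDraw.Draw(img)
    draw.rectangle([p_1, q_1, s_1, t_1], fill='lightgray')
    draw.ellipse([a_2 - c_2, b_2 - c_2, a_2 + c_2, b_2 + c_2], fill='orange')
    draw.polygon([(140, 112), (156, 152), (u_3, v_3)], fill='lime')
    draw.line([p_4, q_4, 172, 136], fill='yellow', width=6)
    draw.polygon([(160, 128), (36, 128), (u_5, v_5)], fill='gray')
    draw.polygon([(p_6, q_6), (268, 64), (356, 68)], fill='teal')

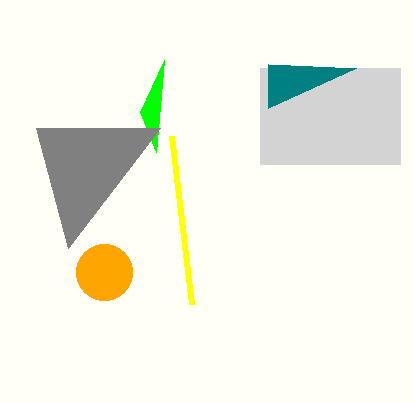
p_1 = 260; q_1 = 68; s_1 = 400; t_1 = 164; a_2 = 104; b_2 = 272; c_2 = 28; u_3 = 164; v_3 = 60; p_4 = 192; q_4 = 304; u_5 = 68; v_5 = 248; p_6 = 268; q_6 = 108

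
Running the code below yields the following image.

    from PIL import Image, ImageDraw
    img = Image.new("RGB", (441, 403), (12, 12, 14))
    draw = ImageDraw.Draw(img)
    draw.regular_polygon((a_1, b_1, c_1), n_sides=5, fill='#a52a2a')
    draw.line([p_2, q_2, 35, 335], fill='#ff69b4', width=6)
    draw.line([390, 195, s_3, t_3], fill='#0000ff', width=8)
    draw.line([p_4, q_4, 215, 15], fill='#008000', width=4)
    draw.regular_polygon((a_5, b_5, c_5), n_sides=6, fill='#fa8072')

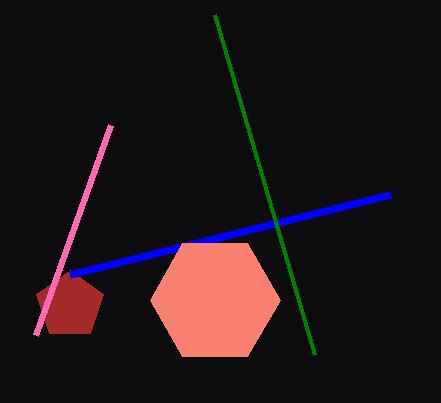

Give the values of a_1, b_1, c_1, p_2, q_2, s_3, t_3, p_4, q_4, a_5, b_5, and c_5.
a_1 = 70; b_1 = 305; c_1 = 35; p_2 = 110; q_2 = 125; s_3 = 70; t_3 = 275; p_4 = 315; q_4 = 355; a_5 = 215; b_5 = 300; c_5 = 65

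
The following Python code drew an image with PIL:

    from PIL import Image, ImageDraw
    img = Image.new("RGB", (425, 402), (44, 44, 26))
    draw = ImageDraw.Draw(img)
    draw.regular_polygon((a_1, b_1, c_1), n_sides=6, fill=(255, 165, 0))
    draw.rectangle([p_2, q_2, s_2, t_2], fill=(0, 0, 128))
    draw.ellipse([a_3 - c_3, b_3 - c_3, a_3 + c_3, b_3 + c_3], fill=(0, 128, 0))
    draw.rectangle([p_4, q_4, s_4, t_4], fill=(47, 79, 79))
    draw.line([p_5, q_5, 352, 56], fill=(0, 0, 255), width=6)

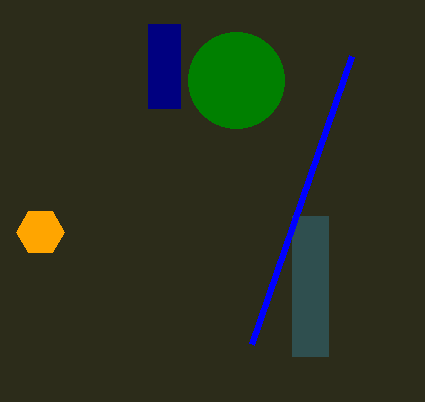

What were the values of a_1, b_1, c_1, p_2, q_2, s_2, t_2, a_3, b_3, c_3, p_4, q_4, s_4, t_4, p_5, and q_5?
a_1 = 40
b_1 = 232
c_1 = 24
p_2 = 148
q_2 = 24
s_2 = 180
t_2 = 108
a_3 = 236
b_3 = 80
c_3 = 48
p_4 = 292
q_4 = 216
s_4 = 328
t_4 = 356
p_5 = 252
q_5 = 344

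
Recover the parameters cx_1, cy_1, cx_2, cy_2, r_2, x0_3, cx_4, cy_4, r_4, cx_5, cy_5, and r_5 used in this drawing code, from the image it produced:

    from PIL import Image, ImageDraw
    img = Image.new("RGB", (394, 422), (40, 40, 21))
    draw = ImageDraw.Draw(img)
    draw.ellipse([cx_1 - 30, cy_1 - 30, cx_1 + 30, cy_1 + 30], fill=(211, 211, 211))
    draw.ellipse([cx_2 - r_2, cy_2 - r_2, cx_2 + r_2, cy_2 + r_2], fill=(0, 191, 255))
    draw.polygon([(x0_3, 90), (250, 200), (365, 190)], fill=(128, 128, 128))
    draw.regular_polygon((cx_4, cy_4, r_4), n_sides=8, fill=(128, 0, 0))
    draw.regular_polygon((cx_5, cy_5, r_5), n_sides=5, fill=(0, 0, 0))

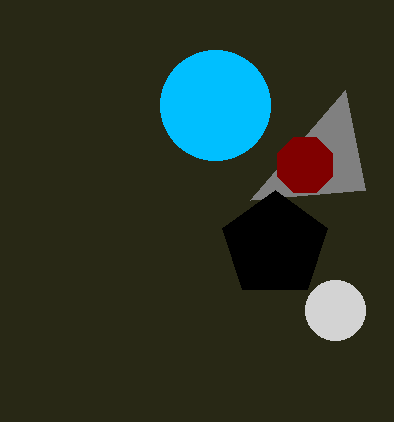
cx_1 = 335; cy_1 = 310; cx_2 = 215; cy_2 = 105; r_2 = 55; x0_3 = 345; cx_4 = 305; cy_4 = 165; r_4 = 30; cx_5 = 275; cy_5 = 245; r_5 = 55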